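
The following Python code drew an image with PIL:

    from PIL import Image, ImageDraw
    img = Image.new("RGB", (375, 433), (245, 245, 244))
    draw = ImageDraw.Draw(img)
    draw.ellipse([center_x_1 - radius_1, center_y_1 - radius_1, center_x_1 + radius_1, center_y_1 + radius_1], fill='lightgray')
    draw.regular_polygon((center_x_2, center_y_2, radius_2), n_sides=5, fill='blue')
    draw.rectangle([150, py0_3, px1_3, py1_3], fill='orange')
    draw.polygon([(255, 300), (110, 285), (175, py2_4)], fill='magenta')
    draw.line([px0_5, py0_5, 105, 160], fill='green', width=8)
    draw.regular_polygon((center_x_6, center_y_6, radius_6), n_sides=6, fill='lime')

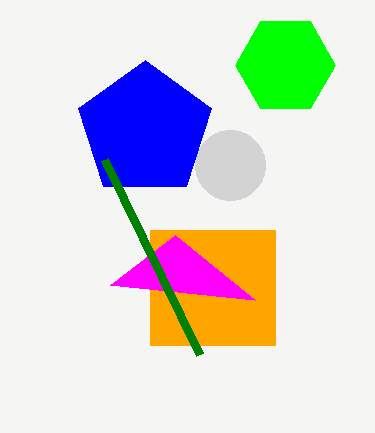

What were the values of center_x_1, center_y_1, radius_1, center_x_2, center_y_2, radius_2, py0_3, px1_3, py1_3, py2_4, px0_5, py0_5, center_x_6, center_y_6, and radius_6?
center_x_1 = 230, center_y_1 = 165, radius_1 = 35, center_x_2 = 145, center_y_2 = 130, radius_2 = 70, py0_3 = 230, px1_3 = 275, py1_3 = 345, py2_4 = 235, px0_5 = 200, py0_5 = 355, center_x_6 = 285, center_y_6 = 65, radius_6 = 50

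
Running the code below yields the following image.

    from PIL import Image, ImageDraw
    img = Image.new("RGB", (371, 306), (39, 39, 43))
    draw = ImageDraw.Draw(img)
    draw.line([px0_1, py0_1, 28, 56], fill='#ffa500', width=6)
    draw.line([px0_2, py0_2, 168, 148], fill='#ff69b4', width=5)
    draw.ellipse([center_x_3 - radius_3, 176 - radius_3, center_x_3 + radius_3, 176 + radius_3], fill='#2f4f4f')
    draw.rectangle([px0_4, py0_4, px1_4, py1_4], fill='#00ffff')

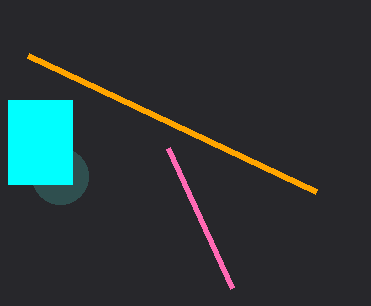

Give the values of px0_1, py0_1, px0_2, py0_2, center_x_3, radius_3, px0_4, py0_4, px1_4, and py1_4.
px0_1 = 316
py0_1 = 192
px0_2 = 232
py0_2 = 288
center_x_3 = 60
radius_3 = 28
px0_4 = 8
py0_4 = 100
px1_4 = 72
py1_4 = 184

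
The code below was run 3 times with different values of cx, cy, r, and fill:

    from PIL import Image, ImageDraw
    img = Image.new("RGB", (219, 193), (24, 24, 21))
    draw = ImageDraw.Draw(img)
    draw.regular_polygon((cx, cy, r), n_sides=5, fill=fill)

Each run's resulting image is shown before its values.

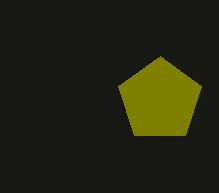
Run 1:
cx = 160
cy = 100
r = 44
fill = 'olive'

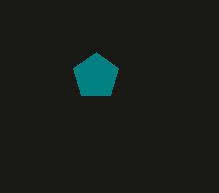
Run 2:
cx = 96; cy = 76; r = 24; fill = 'teal'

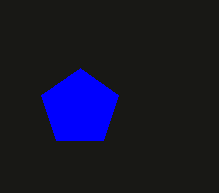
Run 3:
cx = 80; cy = 108; r = 40; fill = 'blue'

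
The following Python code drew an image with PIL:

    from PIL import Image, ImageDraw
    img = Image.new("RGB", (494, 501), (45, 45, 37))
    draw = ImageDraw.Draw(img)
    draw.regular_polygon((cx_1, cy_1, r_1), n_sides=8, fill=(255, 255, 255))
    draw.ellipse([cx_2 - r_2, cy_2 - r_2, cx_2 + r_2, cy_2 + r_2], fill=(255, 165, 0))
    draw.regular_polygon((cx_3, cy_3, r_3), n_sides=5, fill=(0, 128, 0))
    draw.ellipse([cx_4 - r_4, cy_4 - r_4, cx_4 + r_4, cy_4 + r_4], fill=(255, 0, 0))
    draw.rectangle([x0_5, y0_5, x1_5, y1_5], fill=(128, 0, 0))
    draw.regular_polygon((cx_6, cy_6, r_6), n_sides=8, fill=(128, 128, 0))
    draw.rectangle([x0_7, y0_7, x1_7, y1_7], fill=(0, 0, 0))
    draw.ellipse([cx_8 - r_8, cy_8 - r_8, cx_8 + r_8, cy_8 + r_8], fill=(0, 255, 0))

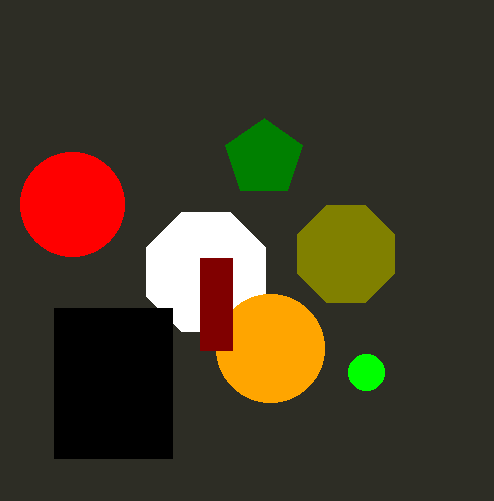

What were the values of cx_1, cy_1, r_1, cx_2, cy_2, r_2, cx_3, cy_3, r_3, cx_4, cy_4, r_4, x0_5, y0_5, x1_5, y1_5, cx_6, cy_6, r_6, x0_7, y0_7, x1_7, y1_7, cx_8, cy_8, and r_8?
cx_1 = 206
cy_1 = 272
r_1 = 64
cx_2 = 270
cy_2 = 348
r_2 = 54
cx_3 = 264
cy_3 = 158
r_3 = 40
cx_4 = 72
cy_4 = 204
r_4 = 52
x0_5 = 200
y0_5 = 258
x1_5 = 232
y1_5 = 350
cx_6 = 346
cy_6 = 254
r_6 = 52
x0_7 = 54
y0_7 = 308
x1_7 = 172
y1_7 = 458
cx_8 = 366
cy_8 = 372
r_8 = 18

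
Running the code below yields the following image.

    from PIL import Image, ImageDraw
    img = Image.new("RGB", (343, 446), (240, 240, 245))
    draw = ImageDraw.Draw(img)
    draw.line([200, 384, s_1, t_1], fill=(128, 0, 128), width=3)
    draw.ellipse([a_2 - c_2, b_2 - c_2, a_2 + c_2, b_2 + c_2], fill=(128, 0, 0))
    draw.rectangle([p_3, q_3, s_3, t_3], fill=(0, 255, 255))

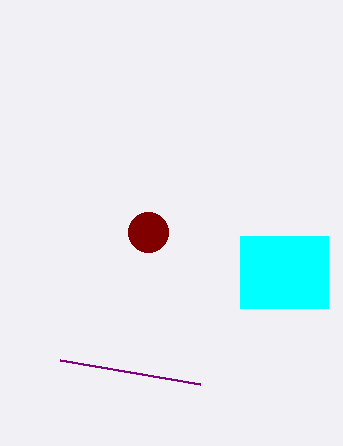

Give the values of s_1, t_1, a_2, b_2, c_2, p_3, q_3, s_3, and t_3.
s_1 = 60
t_1 = 360
a_2 = 148
b_2 = 232
c_2 = 20
p_3 = 240
q_3 = 236
s_3 = 328
t_3 = 308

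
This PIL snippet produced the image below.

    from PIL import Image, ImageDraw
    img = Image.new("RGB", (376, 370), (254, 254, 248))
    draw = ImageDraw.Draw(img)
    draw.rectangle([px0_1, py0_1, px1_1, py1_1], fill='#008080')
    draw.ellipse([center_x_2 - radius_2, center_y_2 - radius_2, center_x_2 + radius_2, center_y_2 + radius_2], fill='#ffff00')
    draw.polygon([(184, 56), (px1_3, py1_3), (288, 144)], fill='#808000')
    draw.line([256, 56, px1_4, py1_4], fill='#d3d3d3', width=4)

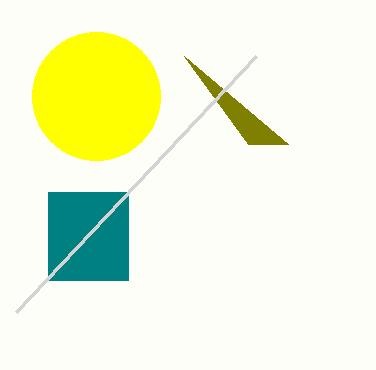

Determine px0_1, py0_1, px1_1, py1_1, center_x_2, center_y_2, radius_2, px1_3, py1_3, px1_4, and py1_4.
px0_1 = 48, py0_1 = 192, px1_1 = 128, py1_1 = 280, center_x_2 = 96, center_y_2 = 96, radius_2 = 64, px1_3 = 248, py1_3 = 144, px1_4 = 16, py1_4 = 312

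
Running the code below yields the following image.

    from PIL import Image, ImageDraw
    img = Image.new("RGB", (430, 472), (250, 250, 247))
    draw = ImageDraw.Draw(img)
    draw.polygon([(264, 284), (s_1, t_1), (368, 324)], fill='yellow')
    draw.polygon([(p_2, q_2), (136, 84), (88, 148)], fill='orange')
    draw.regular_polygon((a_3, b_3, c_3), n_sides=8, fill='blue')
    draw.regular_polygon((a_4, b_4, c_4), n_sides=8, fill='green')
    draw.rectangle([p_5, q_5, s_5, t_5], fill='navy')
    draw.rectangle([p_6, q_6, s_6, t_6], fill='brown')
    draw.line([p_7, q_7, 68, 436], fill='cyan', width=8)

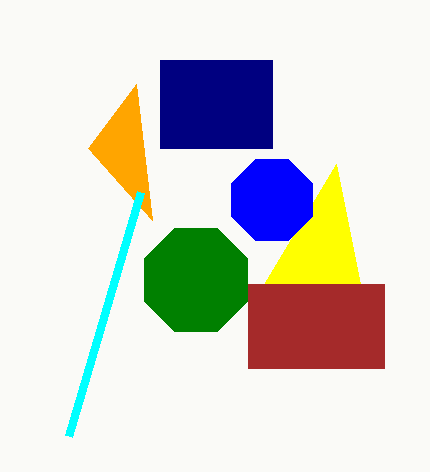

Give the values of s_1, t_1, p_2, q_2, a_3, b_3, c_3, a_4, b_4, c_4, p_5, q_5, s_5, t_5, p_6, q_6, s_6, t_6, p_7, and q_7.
s_1 = 336; t_1 = 164; p_2 = 152; q_2 = 220; a_3 = 272; b_3 = 200; c_3 = 44; a_4 = 196; b_4 = 280; c_4 = 56; p_5 = 160; q_5 = 60; s_5 = 272; t_5 = 148; p_6 = 248; q_6 = 284; s_6 = 384; t_6 = 368; p_7 = 140; q_7 = 192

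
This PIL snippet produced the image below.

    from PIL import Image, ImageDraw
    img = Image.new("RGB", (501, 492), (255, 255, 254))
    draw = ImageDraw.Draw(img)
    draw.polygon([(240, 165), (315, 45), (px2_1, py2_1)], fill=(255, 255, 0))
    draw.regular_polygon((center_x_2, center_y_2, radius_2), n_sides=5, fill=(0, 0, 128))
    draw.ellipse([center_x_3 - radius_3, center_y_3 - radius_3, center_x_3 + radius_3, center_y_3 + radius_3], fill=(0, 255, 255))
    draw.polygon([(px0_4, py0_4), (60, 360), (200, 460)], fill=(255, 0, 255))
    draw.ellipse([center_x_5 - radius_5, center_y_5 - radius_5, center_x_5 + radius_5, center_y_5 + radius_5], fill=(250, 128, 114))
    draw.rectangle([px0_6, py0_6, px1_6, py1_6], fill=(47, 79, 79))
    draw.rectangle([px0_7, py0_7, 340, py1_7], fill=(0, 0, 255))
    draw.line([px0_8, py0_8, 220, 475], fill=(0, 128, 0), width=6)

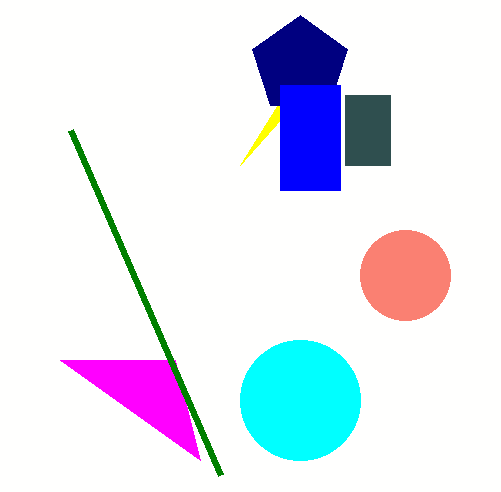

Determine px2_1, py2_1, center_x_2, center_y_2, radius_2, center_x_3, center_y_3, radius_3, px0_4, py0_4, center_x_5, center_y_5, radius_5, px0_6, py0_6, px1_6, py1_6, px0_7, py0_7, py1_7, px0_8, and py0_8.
px2_1 = 280, py2_1 = 120, center_x_2 = 300, center_y_2 = 65, radius_2 = 50, center_x_3 = 300, center_y_3 = 400, radius_3 = 60, px0_4 = 175, py0_4 = 360, center_x_5 = 405, center_y_5 = 275, radius_5 = 45, px0_6 = 345, py0_6 = 95, px1_6 = 390, py1_6 = 165, px0_7 = 280, py0_7 = 85, py1_7 = 190, px0_8 = 70, py0_8 = 130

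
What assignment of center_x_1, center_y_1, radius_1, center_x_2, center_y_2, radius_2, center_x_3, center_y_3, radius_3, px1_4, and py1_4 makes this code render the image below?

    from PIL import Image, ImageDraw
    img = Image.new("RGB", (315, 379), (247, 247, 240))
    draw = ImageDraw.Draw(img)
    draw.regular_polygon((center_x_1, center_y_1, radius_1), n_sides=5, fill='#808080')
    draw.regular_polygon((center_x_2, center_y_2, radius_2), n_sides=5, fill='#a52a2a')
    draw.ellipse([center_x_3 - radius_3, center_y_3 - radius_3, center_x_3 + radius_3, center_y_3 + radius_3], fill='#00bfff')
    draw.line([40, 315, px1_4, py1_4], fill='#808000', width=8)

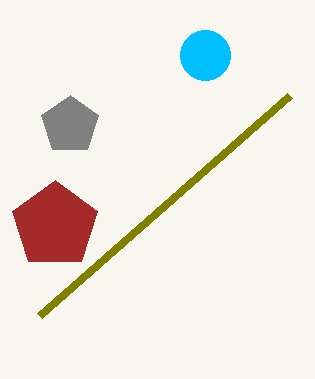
center_x_1 = 70; center_y_1 = 125; radius_1 = 30; center_x_2 = 55; center_y_2 = 225; radius_2 = 45; center_x_3 = 205; center_y_3 = 55; radius_3 = 25; px1_4 = 290; py1_4 = 95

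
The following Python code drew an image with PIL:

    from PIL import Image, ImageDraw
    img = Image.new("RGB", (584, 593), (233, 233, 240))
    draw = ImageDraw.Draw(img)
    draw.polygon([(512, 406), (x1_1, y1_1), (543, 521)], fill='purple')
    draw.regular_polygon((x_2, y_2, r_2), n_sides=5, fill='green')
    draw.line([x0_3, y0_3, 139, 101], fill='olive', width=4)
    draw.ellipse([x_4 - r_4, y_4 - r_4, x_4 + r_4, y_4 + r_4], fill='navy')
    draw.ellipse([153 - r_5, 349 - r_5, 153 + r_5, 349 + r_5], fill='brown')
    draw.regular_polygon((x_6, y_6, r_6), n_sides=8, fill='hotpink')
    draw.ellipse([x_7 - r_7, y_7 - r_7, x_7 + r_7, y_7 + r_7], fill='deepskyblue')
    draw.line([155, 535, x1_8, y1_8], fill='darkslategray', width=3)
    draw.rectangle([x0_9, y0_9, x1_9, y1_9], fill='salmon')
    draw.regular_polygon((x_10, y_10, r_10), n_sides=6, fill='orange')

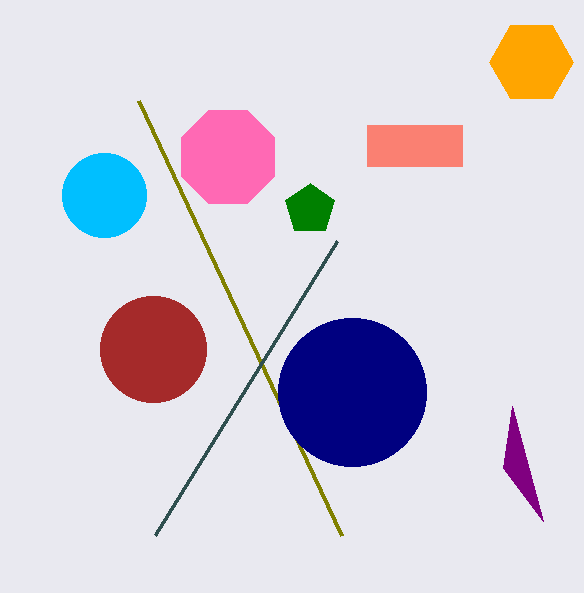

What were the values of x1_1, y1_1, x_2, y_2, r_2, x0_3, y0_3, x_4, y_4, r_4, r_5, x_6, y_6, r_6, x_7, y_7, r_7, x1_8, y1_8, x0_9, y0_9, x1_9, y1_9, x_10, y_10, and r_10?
x1_1 = 503
y1_1 = 468
x_2 = 310
y_2 = 209
r_2 = 26
x0_3 = 342
y0_3 = 536
x_4 = 352
y_4 = 392
r_4 = 74
r_5 = 53
x_6 = 228
y_6 = 157
r_6 = 50
x_7 = 104
y_7 = 195
r_7 = 42
x1_8 = 337
y1_8 = 241
x0_9 = 367
y0_9 = 125
x1_9 = 462
y1_9 = 166
x_10 = 531
y_10 = 62
r_10 = 42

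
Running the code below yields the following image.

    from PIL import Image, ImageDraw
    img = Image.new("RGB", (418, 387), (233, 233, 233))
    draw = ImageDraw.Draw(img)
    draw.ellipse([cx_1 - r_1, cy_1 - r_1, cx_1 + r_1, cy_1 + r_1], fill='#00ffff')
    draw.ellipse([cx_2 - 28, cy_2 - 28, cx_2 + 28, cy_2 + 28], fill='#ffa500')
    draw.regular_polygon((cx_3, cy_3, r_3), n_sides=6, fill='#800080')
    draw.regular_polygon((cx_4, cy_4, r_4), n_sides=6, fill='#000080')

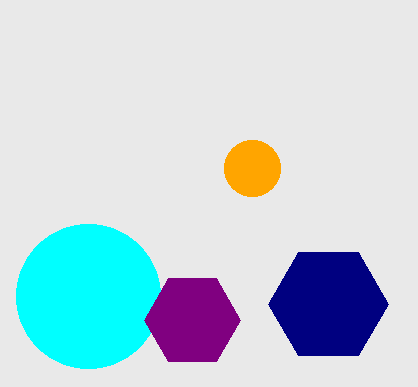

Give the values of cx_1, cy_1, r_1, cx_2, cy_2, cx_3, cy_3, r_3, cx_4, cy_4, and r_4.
cx_1 = 88, cy_1 = 296, r_1 = 72, cx_2 = 252, cy_2 = 168, cx_3 = 192, cy_3 = 320, r_3 = 48, cx_4 = 328, cy_4 = 304, r_4 = 60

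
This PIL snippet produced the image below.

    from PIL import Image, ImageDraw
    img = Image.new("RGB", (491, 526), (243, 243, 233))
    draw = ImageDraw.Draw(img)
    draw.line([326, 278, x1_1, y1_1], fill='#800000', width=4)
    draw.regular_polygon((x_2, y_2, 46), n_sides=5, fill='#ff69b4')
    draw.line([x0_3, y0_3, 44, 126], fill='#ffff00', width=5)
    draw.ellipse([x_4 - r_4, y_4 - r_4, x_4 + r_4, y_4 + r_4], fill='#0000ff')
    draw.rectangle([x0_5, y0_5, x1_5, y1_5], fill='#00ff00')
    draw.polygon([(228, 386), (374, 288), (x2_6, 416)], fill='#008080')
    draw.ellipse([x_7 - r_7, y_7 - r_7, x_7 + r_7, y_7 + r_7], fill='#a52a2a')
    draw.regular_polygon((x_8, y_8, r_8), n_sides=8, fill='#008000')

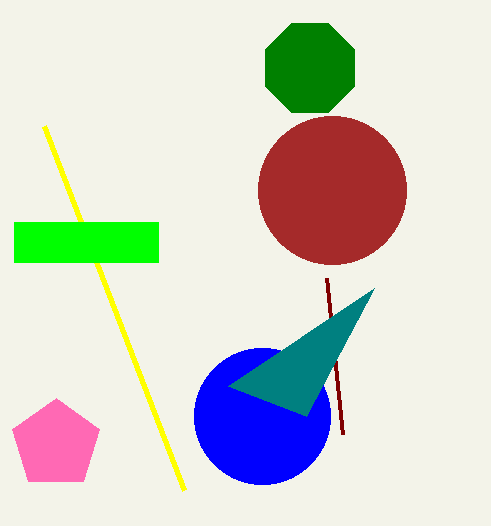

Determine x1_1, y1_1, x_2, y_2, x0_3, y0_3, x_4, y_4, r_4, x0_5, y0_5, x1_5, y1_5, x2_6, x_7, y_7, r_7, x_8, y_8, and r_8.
x1_1 = 342; y1_1 = 434; x_2 = 56; y_2 = 444; x0_3 = 184; y0_3 = 490; x_4 = 262; y_4 = 416; r_4 = 68; x0_5 = 14; y0_5 = 222; x1_5 = 158; y1_5 = 262; x2_6 = 306; x_7 = 332; y_7 = 190; r_7 = 74; x_8 = 310; y_8 = 68; r_8 = 48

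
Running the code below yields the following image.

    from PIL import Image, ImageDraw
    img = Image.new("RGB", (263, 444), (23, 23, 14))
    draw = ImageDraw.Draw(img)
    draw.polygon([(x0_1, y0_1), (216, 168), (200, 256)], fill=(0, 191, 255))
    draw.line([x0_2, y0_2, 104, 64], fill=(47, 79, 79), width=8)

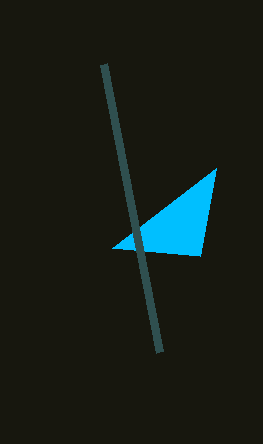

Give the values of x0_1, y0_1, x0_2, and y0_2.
x0_1 = 112; y0_1 = 248; x0_2 = 160; y0_2 = 352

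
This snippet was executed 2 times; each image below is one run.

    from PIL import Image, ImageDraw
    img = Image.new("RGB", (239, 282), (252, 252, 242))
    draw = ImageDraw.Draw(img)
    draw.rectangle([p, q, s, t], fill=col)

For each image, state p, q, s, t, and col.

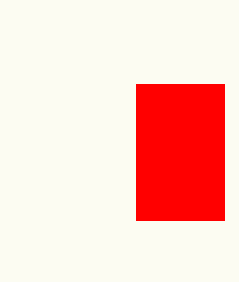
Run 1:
p = 136; q = 84; s = 224; t = 220; col = 'red'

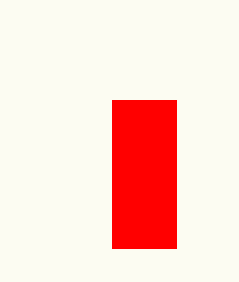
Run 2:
p = 112
q = 100
s = 176
t = 248
col = 'red'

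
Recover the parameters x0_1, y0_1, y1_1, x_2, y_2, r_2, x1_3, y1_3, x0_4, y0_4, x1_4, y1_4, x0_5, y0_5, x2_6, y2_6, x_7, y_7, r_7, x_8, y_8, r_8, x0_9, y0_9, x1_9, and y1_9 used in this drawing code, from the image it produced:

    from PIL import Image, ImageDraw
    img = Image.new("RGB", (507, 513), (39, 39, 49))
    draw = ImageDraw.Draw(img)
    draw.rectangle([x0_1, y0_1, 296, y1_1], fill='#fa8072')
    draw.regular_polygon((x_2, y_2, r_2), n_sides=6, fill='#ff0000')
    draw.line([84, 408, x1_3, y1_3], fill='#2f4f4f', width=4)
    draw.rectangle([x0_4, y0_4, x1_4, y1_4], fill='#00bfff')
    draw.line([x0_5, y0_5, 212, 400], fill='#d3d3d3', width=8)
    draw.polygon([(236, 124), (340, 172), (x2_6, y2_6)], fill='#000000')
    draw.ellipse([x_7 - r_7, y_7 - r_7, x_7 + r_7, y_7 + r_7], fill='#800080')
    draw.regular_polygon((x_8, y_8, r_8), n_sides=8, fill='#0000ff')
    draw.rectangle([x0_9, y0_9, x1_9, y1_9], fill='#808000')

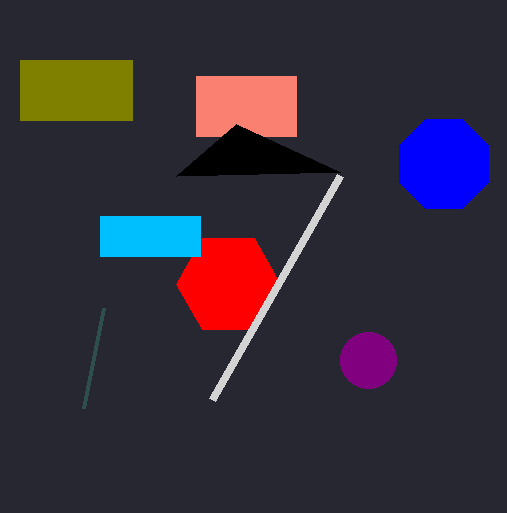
x0_1 = 196, y0_1 = 76, y1_1 = 136, x_2 = 228, y_2 = 284, r_2 = 52, x1_3 = 104, y1_3 = 308, x0_4 = 100, y0_4 = 216, x1_4 = 200, y1_4 = 256, x0_5 = 340, y0_5 = 176, x2_6 = 176, y2_6 = 176, x_7 = 368, y_7 = 360, r_7 = 28, x_8 = 444, y_8 = 164, r_8 = 48, x0_9 = 20, y0_9 = 60, x1_9 = 132, y1_9 = 120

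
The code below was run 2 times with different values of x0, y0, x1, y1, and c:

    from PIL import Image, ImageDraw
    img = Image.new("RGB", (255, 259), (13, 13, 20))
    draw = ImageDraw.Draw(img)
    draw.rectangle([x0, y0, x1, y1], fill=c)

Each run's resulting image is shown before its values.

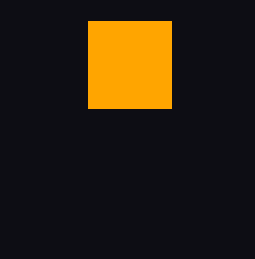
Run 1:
x0 = 88; y0 = 21; x1 = 171; y1 = 108; c = 'orange'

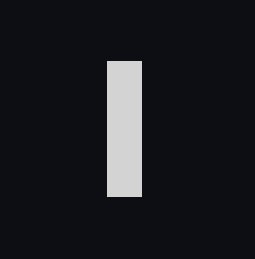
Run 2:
x0 = 107
y0 = 61
x1 = 141
y1 = 196
c = 'lightgray'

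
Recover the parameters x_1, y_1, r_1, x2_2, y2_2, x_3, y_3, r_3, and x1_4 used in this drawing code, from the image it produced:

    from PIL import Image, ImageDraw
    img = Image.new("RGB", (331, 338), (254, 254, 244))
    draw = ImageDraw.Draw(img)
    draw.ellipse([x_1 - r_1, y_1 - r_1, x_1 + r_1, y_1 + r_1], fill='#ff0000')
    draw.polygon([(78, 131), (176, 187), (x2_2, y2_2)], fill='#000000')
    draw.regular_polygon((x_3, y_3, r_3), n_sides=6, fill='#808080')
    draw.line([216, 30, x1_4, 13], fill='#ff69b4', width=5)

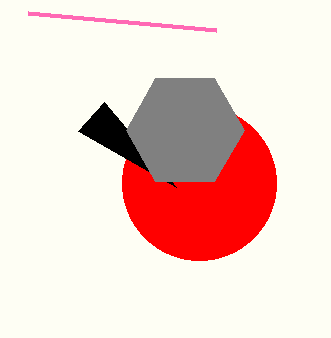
x_1 = 199
y_1 = 183
r_1 = 77
x2_2 = 104
y2_2 = 102
x_3 = 185
y_3 = 130
r_3 = 59
x1_4 = 28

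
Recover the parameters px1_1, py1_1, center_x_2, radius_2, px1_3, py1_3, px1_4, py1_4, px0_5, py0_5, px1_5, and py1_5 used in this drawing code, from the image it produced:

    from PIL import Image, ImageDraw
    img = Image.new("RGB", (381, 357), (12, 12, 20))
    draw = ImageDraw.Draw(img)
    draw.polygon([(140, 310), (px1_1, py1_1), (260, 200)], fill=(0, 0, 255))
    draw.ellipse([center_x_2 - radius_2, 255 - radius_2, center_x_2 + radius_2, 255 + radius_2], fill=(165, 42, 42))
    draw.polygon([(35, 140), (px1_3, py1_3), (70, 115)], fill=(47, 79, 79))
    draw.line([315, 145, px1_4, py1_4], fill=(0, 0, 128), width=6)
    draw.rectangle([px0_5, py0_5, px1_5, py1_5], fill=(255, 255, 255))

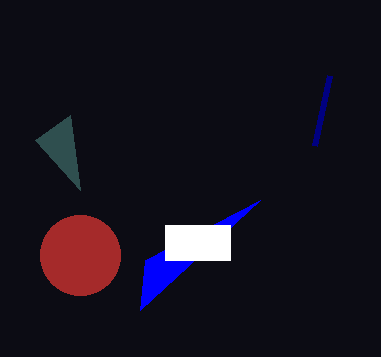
px1_1 = 145
py1_1 = 260
center_x_2 = 80
radius_2 = 40
px1_3 = 80
py1_3 = 190
px1_4 = 330
py1_4 = 75
px0_5 = 165
py0_5 = 225
px1_5 = 230
py1_5 = 260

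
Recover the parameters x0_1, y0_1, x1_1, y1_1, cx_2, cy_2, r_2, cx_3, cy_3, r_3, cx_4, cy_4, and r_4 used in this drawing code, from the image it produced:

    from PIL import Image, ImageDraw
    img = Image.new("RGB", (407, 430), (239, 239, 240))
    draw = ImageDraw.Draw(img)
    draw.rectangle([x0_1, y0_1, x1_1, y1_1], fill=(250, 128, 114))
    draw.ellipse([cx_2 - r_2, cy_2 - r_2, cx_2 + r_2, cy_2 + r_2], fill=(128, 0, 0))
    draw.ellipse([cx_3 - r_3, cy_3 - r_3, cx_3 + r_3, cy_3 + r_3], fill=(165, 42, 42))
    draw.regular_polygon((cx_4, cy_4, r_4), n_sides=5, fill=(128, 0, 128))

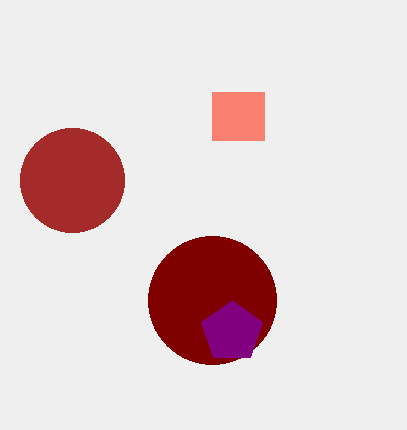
x0_1 = 212; y0_1 = 92; x1_1 = 264; y1_1 = 140; cx_2 = 212; cy_2 = 300; r_2 = 64; cx_3 = 72; cy_3 = 180; r_3 = 52; cx_4 = 232; cy_4 = 332; r_4 = 32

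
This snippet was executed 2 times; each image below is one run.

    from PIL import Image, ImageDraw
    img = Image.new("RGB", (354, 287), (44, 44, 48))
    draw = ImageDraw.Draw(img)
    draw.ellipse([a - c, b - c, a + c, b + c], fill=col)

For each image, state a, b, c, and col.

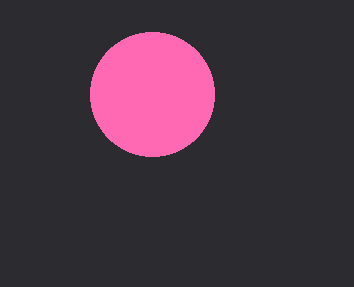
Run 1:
a = 152; b = 94; c = 62; col = 'hotpink'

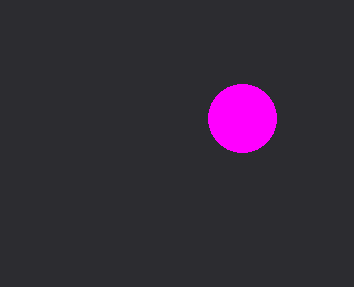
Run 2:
a = 242; b = 118; c = 34; col = 'magenta'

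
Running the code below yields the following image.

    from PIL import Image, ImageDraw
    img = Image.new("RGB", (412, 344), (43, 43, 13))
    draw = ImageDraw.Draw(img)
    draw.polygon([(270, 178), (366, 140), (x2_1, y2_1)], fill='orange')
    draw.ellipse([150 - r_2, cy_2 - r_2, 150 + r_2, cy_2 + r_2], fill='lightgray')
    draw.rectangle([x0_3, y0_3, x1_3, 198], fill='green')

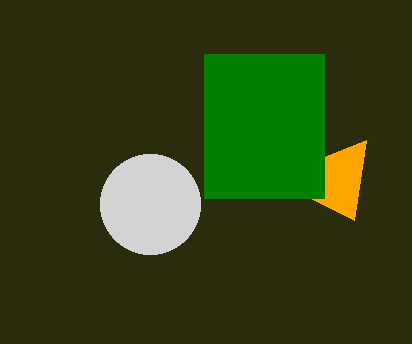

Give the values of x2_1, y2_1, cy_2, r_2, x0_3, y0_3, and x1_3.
x2_1 = 354
y2_1 = 220
cy_2 = 204
r_2 = 50
x0_3 = 204
y0_3 = 54
x1_3 = 324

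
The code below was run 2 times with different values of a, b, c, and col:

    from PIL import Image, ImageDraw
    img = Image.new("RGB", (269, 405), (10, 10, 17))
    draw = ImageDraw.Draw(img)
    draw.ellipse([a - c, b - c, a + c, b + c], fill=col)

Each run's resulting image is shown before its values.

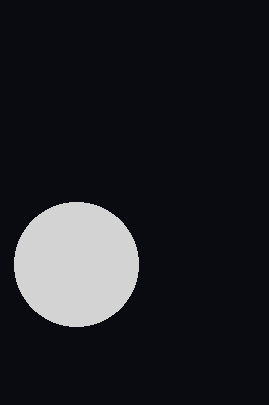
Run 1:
a = 76; b = 264; c = 62; col = 'lightgray'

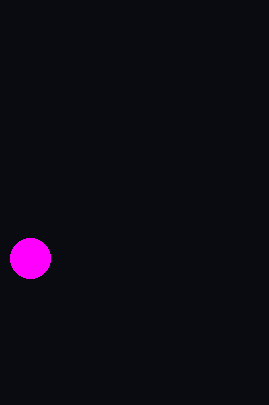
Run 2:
a = 30; b = 258; c = 20; col = 'magenta'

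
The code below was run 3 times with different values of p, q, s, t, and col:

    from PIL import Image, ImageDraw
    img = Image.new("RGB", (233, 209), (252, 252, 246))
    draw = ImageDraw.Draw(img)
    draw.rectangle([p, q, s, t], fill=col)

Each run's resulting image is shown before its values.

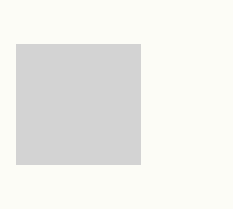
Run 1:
p = 16
q = 44
s = 140
t = 164
col = 'lightgray'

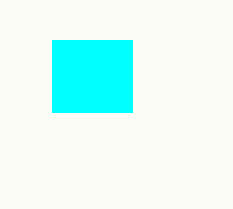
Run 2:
p = 52, q = 40, s = 132, t = 112, col = 'cyan'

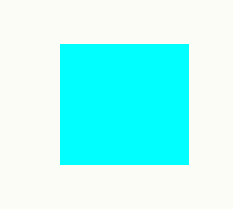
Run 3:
p = 60, q = 44, s = 188, t = 164, col = 'cyan'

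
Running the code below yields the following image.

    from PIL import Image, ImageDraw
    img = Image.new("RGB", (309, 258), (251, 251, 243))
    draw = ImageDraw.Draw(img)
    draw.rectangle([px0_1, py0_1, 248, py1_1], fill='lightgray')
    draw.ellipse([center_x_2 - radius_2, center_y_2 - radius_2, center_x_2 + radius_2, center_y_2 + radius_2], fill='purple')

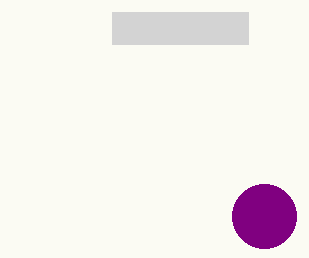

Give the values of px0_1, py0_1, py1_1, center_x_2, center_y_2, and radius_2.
px0_1 = 112, py0_1 = 12, py1_1 = 44, center_x_2 = 264, center_y_2 = 216, radius_2 = 32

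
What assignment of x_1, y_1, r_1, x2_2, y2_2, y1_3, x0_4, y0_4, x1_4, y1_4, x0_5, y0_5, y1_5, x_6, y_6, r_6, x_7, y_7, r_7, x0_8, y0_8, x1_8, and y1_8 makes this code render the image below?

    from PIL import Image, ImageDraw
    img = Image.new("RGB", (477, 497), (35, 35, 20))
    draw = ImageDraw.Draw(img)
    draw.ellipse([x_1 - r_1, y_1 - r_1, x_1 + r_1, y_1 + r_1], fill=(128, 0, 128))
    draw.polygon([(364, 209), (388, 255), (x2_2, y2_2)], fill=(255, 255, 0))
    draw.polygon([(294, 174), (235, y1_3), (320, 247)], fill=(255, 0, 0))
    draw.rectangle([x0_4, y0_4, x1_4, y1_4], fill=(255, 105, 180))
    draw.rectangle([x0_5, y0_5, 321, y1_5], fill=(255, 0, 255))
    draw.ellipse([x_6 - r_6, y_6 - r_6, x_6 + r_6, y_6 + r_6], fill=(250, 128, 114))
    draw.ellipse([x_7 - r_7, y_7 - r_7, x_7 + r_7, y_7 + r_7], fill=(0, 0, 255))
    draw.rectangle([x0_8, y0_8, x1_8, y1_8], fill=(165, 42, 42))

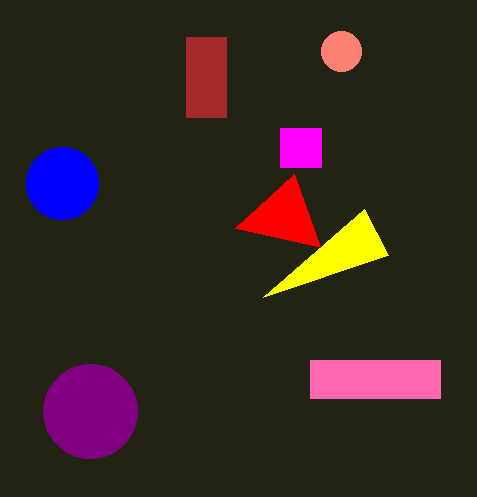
x_1 = 90
y_1 = 411
r_1 = 47
x2_2 = 263
y2_2 = 297
y1_3 = 228
x0_4 = 310
y0_4 = 360
x1_4 = 440
y1_4 = 398
x0_5 = 280
y0_5 = 128
y1_5 = 167
x_6 = 341
y_6 = 51
r_6 = 20
x_7 = 62
y_7 = 183
r_7 = 36
x0_8 = 186
y0_8 = 37
x1_8 = 226
y1_8 = 117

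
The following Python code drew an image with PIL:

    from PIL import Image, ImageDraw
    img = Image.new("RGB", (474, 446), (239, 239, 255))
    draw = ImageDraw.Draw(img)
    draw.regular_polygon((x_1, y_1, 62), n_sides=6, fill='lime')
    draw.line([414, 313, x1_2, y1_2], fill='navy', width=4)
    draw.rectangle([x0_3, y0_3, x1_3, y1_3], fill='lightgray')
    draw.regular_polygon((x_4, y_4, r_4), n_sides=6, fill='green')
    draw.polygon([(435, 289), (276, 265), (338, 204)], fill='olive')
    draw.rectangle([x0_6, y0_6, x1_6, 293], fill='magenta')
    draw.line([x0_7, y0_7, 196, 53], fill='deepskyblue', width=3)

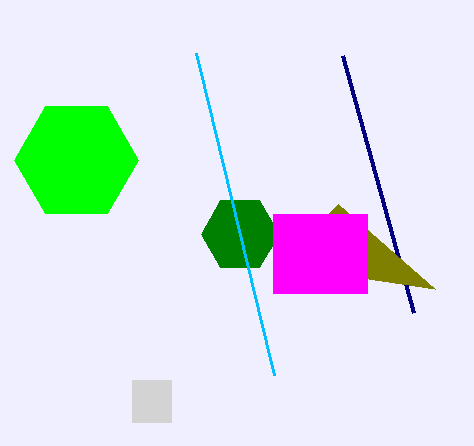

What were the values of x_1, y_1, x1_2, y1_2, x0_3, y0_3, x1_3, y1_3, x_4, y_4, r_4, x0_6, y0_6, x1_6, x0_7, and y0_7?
x_1 = 76
y_1 = 160
x1_2 = 343
y1_2 = 56
x0_3 = 132
y0_3 = 380
x1_3 = 171
y1_3 = 422
x_4 = 240
y_4 = 234
r_4 = 39
x0_6 = 273
y0_6 = 214
x1_6 = 367
x0_7 = 274
y0_7 = 375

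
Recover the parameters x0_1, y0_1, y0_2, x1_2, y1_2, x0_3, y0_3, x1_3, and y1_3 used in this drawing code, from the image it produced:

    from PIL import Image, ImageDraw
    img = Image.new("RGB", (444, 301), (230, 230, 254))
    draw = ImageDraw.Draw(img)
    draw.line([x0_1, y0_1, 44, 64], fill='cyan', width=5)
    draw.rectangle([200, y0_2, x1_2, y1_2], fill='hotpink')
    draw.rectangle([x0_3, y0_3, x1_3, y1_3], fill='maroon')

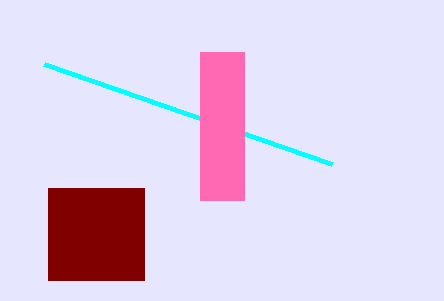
x0_1 = 332; y0_1 = 164; y0_2 = 52; x1_2 = 244; y1_2 = 200; x0_3 = 48; y0_3 = 188; x1_3 = 144; y1_3 = 280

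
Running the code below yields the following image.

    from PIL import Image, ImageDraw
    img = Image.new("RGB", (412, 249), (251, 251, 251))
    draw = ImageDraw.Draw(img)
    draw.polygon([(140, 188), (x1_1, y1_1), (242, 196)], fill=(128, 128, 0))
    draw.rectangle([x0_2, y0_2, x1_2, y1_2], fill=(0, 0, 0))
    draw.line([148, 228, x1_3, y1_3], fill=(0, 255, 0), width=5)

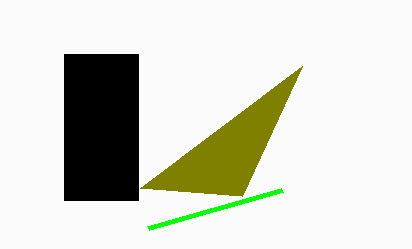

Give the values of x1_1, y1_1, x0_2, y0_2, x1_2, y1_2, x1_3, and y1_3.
x1_1 = 302, y1_1 = 66, x0_2 = 64, y0_2 = 54, x1_2 = 138, y1_2 = 200, x1_3 = 282, y1_3 = 190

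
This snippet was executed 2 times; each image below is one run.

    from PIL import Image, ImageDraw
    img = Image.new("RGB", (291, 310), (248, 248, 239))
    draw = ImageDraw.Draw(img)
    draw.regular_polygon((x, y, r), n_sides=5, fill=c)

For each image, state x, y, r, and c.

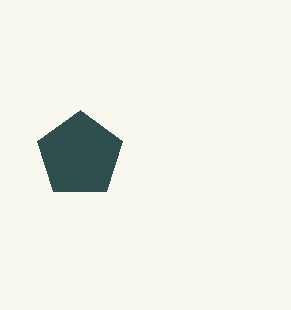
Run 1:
x = 80; y = 155; r = 45; c = 'darkslategray'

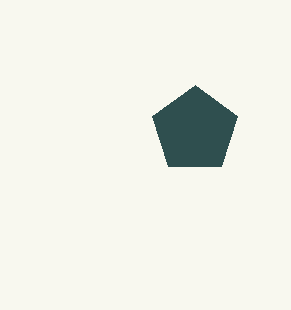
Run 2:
x = 195, y = 130, r = 45, c = 'darkslategray'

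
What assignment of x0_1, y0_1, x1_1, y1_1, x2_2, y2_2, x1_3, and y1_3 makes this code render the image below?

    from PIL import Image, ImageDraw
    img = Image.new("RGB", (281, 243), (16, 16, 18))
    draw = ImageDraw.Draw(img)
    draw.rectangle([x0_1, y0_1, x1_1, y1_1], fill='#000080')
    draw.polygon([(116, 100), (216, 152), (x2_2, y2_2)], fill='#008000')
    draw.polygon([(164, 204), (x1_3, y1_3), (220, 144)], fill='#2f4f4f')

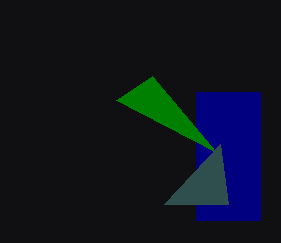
x0_1 = 196
y0_1 = 92
x1_1 = 260
y1_1 = 220
x2_2 = 152
y2_2 = 76
x1_3 = 228
y1_3 = 204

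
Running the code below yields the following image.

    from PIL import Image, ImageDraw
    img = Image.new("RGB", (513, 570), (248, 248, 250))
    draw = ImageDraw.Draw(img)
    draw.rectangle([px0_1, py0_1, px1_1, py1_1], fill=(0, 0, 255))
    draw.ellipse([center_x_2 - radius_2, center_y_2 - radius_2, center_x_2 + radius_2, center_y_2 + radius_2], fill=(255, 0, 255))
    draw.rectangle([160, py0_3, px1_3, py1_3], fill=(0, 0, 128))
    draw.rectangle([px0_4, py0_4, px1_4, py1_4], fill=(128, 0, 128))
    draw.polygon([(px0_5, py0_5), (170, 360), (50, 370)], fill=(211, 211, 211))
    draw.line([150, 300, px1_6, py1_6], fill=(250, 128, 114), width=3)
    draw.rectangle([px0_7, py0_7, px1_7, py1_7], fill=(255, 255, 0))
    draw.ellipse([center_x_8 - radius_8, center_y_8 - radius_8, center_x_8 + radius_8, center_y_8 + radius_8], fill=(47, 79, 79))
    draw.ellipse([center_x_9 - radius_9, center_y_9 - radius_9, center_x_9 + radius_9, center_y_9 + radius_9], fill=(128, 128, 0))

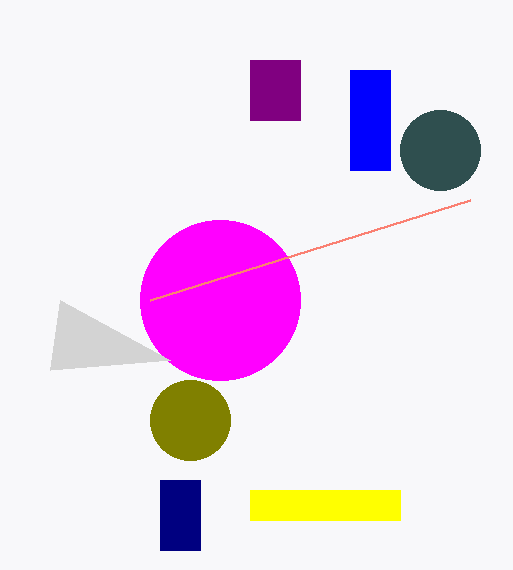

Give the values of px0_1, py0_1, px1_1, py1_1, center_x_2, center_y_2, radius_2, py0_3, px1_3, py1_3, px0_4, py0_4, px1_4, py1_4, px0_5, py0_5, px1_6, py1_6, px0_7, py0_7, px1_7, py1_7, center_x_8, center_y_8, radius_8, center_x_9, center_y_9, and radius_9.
px0_1 = 350; py0_1 = 70; px1_1 = 390; py1_1 = 170; center_x_2 = 220; center_y_2 = 300; radius_2 = 80; py0_3 = 480; px1_3 = 200; py1_3 = 550; px0_4 = 250; py0_4 = 60; px1_4 = 300; py1_4 = 120; px0_5 = 60; py0_5 = 300; px1_6 = 470; py1_6 = 200; px0_7 = 250; py0_7 = 490; px1_7 = 400; py1_7 = 520; center_x_8 = 440; center_y_8 = 150; radius_8 = 40; center_x_9 = 190; center_y_9 = 420; radius_9 = 40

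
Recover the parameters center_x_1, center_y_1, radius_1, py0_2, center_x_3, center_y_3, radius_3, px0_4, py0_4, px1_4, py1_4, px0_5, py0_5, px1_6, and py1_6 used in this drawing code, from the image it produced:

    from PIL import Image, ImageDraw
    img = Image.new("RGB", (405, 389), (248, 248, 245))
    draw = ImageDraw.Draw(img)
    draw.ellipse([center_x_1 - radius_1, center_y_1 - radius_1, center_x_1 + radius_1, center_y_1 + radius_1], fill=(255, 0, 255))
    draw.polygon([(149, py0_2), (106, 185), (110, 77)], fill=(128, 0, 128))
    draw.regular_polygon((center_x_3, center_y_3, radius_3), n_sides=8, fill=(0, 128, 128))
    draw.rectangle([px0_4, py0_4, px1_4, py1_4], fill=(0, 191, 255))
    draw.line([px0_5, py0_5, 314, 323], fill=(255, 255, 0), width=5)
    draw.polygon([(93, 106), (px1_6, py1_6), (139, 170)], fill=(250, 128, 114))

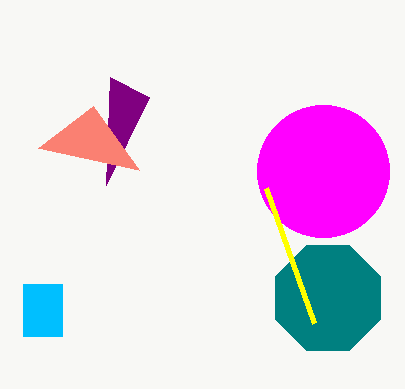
center_x_1 = 323
center_y_1 = 171
radius_1 = 66
py0_2 = 97
center_x_3 = 328
center_y_3 = 298
radius_3 = 57
px0_4 = 23
py0_4 = 284
px1_4 = 62
py1_4 = 336
px0_5 = 266
py0_5 = 188
px1_6 = 38
py1_6 = 148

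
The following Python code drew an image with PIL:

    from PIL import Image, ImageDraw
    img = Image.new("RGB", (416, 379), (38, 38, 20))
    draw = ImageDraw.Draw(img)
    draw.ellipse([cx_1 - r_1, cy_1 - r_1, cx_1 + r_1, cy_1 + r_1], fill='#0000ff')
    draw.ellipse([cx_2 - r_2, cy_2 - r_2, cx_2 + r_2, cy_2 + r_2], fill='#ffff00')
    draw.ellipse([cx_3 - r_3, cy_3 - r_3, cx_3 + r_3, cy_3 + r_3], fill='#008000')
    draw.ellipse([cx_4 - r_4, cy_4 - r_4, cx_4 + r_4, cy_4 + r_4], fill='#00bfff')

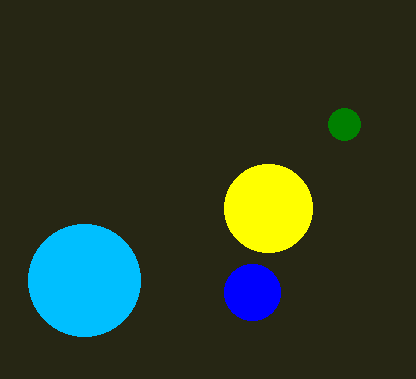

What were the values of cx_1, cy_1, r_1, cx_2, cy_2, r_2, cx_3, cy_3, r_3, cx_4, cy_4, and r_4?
cx_1 = 252
cy_1 = 292
r_1 = 28
cx_2 = 268
cy_2 = 208
r_2 = 44
cx_3 = 344
cy_3 = 124
r_3 = 16
cx_4 = 84
cy_4 = 280
r_4 = 56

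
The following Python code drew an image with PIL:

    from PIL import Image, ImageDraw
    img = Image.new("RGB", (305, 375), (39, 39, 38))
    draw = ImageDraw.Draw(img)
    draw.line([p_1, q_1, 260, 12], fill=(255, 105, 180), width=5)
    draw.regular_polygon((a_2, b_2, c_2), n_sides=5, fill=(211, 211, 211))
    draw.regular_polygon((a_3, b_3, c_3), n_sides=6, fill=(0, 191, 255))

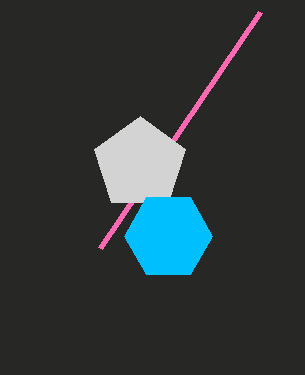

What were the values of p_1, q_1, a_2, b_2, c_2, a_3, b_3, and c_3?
p_1 = 100; q_1 = 248; a_2 = 140; b_2 = 164; c_2 = 48; a_3 = 168; b_3 = 236; c_3 = 44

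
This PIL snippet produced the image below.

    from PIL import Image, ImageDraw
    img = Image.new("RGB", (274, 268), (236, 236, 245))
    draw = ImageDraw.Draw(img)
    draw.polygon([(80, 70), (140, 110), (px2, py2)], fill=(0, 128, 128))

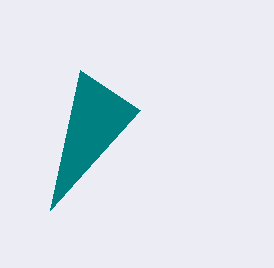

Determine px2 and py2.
px2 = 50, py2 = 210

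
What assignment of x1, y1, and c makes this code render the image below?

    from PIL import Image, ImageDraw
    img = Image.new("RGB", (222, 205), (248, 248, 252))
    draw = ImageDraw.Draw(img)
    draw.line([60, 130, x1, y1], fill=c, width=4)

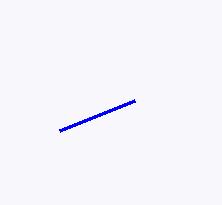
x1 = 135; y1 = 100; c = 'blue'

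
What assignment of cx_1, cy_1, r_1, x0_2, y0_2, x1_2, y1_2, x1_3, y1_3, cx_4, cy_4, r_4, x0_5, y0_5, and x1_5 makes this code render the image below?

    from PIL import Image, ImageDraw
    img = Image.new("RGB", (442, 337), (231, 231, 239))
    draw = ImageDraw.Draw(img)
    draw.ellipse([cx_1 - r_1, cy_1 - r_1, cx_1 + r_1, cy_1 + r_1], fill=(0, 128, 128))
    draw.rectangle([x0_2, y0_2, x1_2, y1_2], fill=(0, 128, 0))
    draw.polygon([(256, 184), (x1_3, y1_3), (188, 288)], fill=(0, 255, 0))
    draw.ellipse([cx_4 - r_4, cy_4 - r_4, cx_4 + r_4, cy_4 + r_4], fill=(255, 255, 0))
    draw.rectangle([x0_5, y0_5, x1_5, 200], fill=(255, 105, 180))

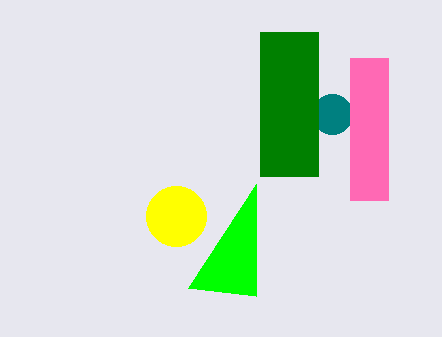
cx_1 = 332
cy_1 = 114
r_1 = 20
x0_2 = 260
y0_2 = 32
x1_2 = 318
y1_2 = 176
x1_3 = 256
y1_3 = 296
cx_4 = 176
cy_4 = 216
r_4 = 30
x0_5 = 350
y0_5 = 58
x1_5 = 388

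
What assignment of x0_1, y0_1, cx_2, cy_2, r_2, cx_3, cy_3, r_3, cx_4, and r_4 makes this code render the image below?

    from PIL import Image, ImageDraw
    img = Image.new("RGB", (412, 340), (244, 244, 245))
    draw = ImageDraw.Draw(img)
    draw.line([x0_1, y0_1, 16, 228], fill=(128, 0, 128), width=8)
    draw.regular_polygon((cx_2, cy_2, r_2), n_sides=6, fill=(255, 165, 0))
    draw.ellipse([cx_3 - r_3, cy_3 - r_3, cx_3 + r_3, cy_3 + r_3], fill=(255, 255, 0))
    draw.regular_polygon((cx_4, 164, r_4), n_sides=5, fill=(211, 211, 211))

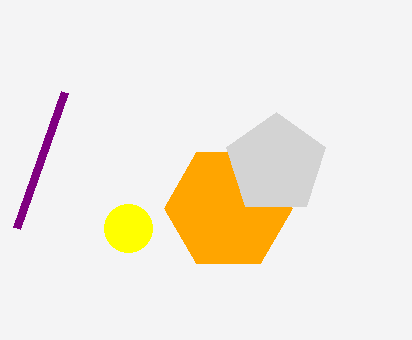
x0_1 = 64, y0_1 = 92, cx_2 = 228, cy_2 = 208, r_2 = 64, cx_3 = 128, cy_3 = 228, r_3 = 24, cx_4 = 276, r_4 = 52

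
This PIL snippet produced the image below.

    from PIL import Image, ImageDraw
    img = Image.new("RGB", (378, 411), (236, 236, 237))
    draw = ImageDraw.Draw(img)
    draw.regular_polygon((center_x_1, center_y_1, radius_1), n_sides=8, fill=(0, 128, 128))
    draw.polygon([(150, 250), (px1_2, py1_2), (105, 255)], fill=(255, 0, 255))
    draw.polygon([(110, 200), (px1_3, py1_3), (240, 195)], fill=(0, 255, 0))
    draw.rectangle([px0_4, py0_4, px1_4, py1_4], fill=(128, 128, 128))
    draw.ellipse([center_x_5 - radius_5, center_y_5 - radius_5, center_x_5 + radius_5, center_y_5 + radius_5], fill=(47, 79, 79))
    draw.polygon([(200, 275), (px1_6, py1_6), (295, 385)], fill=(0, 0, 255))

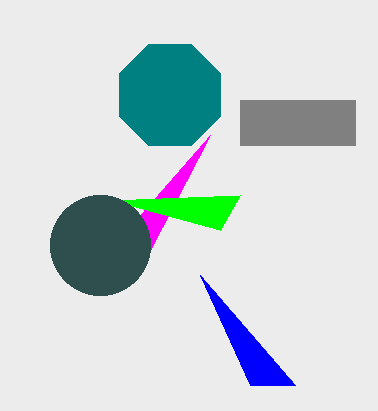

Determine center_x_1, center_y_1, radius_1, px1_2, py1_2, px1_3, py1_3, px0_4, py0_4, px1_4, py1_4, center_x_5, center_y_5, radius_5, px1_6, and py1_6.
center_x_1 = 170; center_y_1 = 95; radius_1 = 55; px1_2 = 210; py1_2 = 135; px1_3 = 220; py1_3 = 230; px0_4 = 240; py0_4 = 100; px1_4 = 355; py1_4 = 145; center_x_5 = 100; center_y_5 = 245; radius_5 = 50; px1_6 = 250; py1_6 = 385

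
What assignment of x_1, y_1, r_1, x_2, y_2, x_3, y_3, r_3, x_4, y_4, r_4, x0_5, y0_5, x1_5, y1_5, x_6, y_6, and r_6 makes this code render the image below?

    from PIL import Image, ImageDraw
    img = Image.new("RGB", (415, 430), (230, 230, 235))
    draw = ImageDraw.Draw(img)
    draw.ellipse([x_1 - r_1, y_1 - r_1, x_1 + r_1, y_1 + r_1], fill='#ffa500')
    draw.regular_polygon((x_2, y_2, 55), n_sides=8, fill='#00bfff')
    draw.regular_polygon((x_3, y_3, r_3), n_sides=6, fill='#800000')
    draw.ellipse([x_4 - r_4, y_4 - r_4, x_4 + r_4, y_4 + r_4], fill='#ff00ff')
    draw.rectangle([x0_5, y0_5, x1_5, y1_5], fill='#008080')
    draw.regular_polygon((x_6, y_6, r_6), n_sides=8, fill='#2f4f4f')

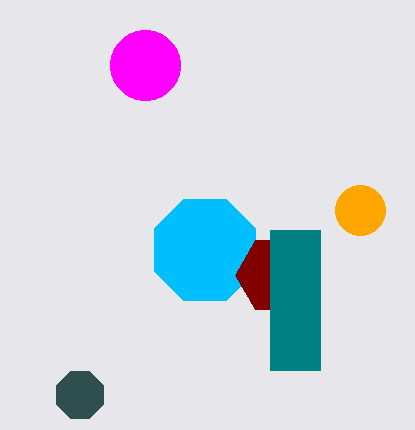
x_1 = 360, y_1 = 210, r_1 = 25, x_2 = 205, y_2 = 250, x_3 = 275, y_3 = 275, r_3 = 40, x_4 = 145, y_4 = 65, r_4 = 35, x0_5 = 270, y0_5 = 230, x1_5 = 320, y1_5 = 370, x_6 = 80, y_6 = 395, r_6 = 25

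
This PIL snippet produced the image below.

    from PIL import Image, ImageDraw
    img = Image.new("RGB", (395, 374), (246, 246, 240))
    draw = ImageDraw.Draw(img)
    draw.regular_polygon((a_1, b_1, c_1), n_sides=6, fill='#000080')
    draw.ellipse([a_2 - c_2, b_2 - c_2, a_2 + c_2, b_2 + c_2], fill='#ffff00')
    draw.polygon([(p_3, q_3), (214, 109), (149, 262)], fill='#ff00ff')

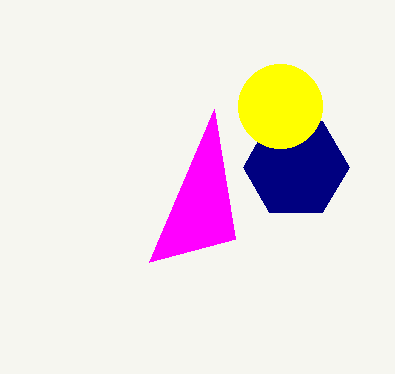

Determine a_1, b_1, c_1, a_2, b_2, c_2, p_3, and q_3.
a_1 = 296, b_1 = 167, c_1 = 53, a_2 = 280, b_2 = 106, c_2 = 42, p_3 = 235, q_3 = 239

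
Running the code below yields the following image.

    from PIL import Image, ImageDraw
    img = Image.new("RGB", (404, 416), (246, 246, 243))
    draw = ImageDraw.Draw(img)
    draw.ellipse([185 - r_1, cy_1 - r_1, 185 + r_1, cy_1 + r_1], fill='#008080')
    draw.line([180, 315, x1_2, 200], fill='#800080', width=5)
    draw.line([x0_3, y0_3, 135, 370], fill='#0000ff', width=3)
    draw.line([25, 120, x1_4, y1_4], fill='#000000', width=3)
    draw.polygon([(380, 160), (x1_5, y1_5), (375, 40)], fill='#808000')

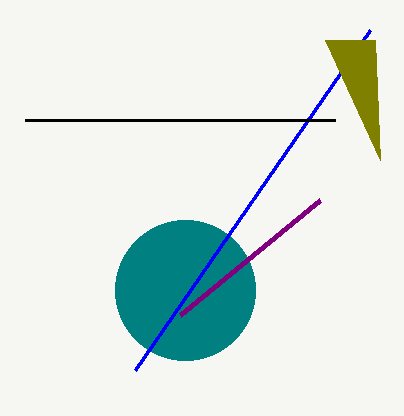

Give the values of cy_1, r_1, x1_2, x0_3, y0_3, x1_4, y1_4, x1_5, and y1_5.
cy_1 = 290; r_1 = 70; x1_2 = 320; x0_3 = 370; y0_3 = 30; x1_4 = 335; y1_4 = 120; x1_5 = 325; y1_5 = 40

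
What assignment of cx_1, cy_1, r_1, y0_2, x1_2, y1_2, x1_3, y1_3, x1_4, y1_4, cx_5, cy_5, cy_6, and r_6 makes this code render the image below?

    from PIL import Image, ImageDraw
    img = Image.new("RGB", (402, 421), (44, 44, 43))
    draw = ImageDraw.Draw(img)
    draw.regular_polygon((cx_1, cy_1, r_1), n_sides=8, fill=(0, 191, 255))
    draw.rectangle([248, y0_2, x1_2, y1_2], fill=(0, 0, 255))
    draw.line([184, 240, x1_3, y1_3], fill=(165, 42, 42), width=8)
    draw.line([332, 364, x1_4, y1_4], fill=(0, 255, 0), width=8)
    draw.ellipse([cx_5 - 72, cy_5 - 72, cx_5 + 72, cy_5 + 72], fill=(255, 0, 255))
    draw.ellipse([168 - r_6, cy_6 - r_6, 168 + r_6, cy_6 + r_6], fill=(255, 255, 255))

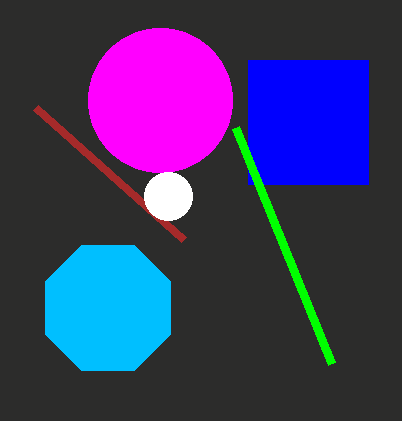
cx_1 = 108, cy_1 = 308, r_1 = 68, y0_2 = 60, x1_2 = 368, y1_2 = 184, x1_3 = 36, y1_3 = 108, x1_4 = 236, y1_4 = 128, cx_5 = 160, cy_5 = 100, cy_6 = 196, r_6 = 24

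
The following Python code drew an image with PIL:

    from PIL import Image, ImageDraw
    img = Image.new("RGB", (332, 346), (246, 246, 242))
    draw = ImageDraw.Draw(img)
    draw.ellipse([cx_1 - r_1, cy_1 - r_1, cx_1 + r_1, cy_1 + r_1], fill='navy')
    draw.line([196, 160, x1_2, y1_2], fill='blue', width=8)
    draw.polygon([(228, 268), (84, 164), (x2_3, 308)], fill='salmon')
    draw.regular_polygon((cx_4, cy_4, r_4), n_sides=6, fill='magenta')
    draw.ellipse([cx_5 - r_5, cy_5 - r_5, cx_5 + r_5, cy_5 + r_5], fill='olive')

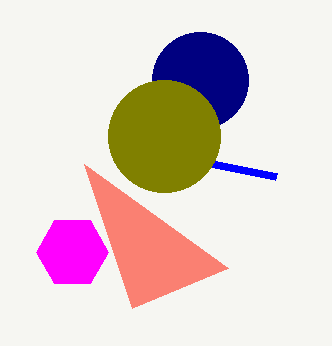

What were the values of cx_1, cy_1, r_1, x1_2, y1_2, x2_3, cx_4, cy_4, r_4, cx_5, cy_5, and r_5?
cx_1 = 200, cy_1 = 80, r_1 = 48, x1_2 = 276, y1_2 = 176, x2_3 = 132, cx_4 = 72, cy_4 = 252, r_4 = 36, cx_5 = 164, cy_5 = 136, r_5 = 56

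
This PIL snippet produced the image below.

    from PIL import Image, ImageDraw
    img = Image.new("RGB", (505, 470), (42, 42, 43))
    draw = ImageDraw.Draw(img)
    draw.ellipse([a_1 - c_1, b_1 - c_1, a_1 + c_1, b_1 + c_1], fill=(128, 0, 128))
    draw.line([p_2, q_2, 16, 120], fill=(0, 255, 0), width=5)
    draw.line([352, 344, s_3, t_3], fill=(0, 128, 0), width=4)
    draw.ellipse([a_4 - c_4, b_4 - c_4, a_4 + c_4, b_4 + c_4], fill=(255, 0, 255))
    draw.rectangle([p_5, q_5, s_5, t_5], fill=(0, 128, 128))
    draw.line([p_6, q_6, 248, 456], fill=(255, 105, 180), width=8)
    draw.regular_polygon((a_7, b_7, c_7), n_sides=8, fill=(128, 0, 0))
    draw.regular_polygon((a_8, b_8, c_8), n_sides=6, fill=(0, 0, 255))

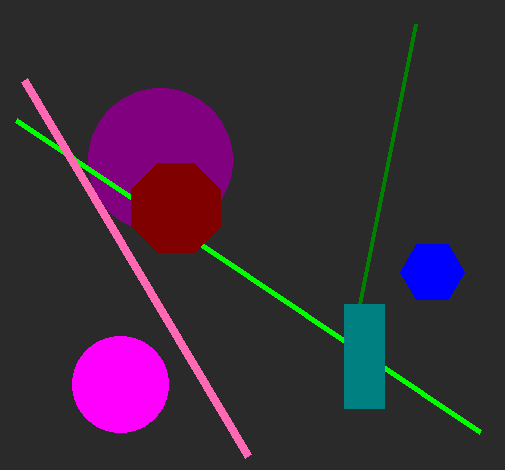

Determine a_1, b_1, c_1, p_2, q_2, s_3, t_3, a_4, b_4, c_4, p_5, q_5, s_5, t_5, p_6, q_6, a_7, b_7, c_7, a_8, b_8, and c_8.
a_1 = 160; b_1 = 160; c_1 = 72; p_2 = 480; q_2 = 432; s_3 = 416; t_3 = 24; a_4 = 120; b_4 = 384; c_4 = 48; p_5 = 344; q_5 = 304; s_5 = 384; t_5 = 408; p_6 = 24; q_6 = 80; a_7 = 176; b_7 = 208; c_7 = 48; a_8 = 432; b_8 = 272; c_8 = 32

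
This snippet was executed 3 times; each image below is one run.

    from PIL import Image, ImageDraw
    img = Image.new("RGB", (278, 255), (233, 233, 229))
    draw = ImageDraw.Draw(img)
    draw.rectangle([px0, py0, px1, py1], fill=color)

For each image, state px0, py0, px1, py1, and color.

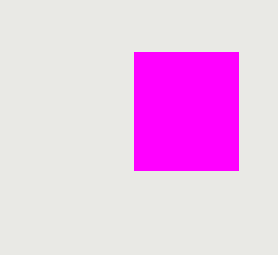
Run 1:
px0 = 134
py0 = 52
px1 = 238
py1 = 170
color = 'magenta'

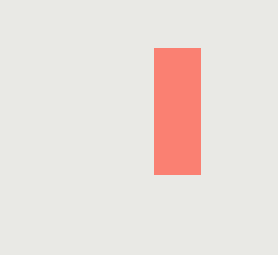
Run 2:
px0 = 154, py0 = 48, px1 = 200, py1 = 174, color = 'salmon'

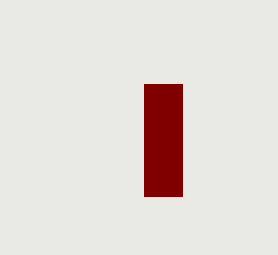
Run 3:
px0 = 144
py0 = 84
px1 = 182
py1 = 196
color = 'maroon'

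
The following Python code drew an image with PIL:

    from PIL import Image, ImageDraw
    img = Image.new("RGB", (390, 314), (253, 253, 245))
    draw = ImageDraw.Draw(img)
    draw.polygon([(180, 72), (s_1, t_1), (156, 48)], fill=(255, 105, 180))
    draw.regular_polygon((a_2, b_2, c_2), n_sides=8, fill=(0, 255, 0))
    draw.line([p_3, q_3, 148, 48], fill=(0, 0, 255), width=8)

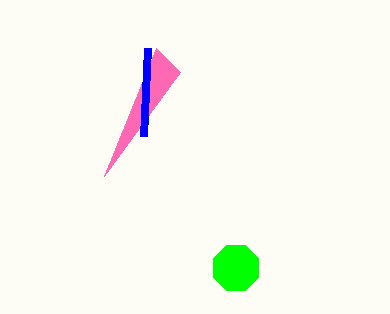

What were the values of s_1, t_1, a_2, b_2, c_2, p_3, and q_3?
s_1 = 104; t_1 = 176; a_2 = 236; b_2 = 268; c_2 = 24; p_3 = 144; q_3 = 136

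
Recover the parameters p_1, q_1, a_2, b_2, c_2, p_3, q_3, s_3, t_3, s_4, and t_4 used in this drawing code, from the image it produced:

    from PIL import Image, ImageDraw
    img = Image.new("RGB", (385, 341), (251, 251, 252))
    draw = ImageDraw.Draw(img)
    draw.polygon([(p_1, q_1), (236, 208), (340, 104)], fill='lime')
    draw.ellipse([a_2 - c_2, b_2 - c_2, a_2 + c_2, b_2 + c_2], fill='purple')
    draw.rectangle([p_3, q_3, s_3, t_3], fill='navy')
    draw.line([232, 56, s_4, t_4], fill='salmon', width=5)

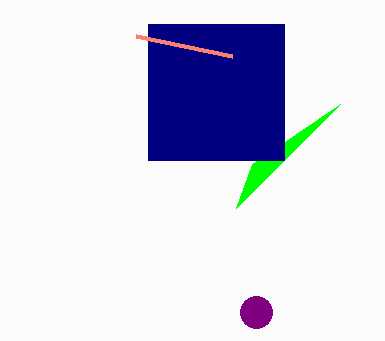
p_1 = 252, q_1 = 164, a_2 = 256, b_2 = 312, c_2 = 16, p_3 = 148, q_3 = 24, s_3 = 284, t_3 = 160, s_4 = 136, t_4 = 36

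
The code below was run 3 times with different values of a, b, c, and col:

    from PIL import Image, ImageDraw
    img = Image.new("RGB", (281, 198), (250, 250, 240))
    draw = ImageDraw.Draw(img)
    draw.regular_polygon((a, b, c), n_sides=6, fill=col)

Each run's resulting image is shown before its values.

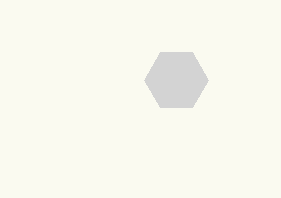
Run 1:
a = 176
b = 80
c = 32
col = 'lightgray'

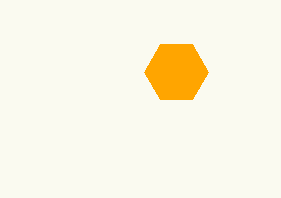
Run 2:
a = 176, b = 72, c = 32, col = 'orange'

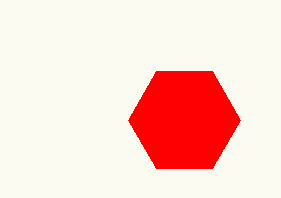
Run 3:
a = 184, b = 120, c = 56, col = 'red'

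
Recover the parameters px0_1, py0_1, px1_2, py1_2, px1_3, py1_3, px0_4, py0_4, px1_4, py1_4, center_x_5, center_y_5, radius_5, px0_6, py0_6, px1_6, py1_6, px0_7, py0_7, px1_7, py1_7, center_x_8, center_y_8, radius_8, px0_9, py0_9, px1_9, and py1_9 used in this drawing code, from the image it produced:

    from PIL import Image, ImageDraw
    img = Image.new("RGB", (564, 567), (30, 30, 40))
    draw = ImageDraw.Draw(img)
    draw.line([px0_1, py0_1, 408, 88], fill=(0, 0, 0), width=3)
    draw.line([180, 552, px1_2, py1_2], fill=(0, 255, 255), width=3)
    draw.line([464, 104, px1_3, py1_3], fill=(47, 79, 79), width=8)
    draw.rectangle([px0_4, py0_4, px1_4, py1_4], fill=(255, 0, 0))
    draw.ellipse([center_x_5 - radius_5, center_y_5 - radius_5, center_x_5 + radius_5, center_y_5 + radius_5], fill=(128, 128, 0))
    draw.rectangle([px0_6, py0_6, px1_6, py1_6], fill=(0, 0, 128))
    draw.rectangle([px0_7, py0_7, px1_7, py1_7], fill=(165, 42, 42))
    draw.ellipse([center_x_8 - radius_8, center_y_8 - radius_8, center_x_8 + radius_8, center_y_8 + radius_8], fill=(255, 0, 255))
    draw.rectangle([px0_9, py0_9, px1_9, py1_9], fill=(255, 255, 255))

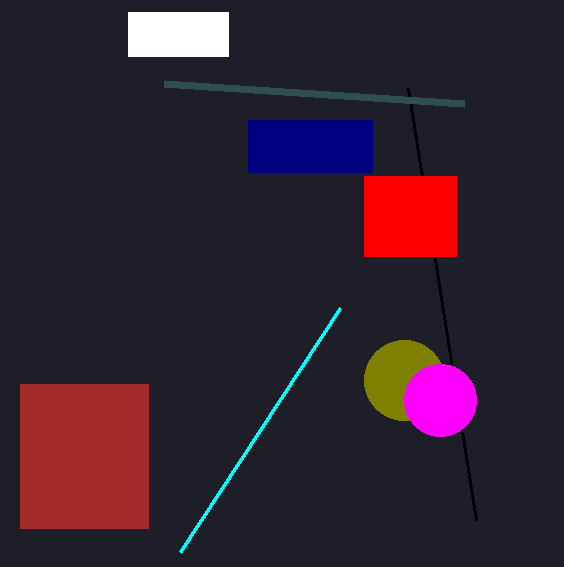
px0_1 = 476; py0_1 = 520; px1_2 = 340; py1_2 = 308; px1_3 = 164; py1_3 = 84; px0_4 = 364; py0_4 = 176; px1_4 = 456; py1_4 = 256; center_x_5 = 404; center_y_5 = 380; radius_5 = 40; px0_6 = 248; py0_6 = 120; px1_6 = 372; py1_6 = 172; px0_7 = 20; py0_7 = 384; px1_7 = 148; py1_7 = 528; center_x_8 = 440; center_y_8 = 400; radius_8 = 36; px0_9 = 128; py0_9 = 12; px1_9 = 228; py1_9 = 56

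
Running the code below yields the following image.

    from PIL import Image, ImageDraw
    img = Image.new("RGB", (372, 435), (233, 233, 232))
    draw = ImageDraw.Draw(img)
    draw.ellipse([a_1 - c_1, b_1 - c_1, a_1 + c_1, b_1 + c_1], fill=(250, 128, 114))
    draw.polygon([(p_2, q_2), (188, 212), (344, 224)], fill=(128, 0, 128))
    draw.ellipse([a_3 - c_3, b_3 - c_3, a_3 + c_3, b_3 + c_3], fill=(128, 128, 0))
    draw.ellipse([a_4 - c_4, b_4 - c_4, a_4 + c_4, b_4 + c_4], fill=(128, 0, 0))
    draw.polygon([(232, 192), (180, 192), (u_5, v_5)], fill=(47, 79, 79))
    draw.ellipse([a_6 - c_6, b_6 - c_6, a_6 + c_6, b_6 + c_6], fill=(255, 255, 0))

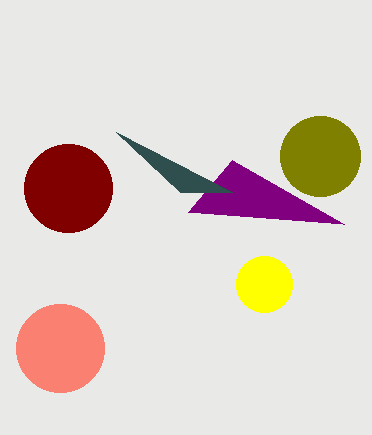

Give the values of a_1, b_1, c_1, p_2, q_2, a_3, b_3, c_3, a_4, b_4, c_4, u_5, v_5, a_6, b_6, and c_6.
a_1 = 60
b_1 = 348
c_1 = 44
p_2 = 232
q_2 = 160
a_3 = 320
b_3 = 156
c_3 = 40
a_4 = 68
b_4 = 188
c_4 = 44
u_5 = 116
v_5 = 132
a_6 = 264
b_6 = 284
c_6 = 28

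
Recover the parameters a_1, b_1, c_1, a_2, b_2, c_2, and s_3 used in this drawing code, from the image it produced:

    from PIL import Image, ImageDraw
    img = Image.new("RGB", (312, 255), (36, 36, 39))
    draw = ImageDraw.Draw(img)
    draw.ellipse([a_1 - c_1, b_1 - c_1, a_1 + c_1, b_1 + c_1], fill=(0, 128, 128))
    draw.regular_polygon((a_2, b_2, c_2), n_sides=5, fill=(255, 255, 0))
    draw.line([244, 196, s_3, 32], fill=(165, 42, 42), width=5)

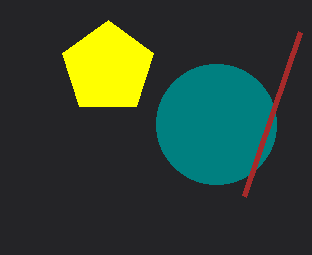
a_1 = 216; b_1 = 124; c_1 = 60; a_2 = 108; b_2 = 68; c_2 = 48; s_3 = 300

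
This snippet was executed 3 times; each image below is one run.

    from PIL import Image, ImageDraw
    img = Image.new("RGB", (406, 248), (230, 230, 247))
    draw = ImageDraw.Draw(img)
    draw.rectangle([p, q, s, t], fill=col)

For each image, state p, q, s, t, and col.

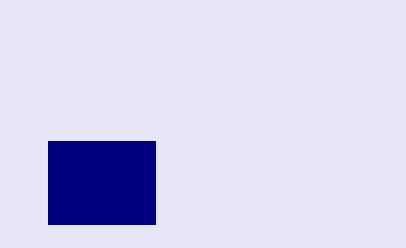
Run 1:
p = 48; q = 141; s = 155; t = 224; col = 'navy'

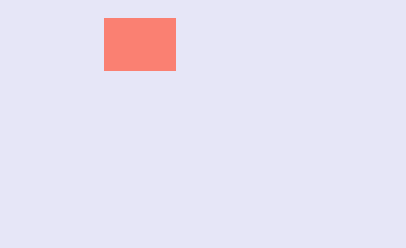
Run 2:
p = 104; q = 18; s = 175; t = 70; col = 'salmon'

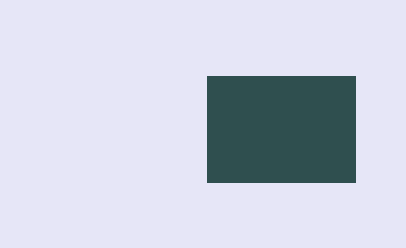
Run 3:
p = 207
q = 76
s = 355
t = 182
col = 'darkslategray'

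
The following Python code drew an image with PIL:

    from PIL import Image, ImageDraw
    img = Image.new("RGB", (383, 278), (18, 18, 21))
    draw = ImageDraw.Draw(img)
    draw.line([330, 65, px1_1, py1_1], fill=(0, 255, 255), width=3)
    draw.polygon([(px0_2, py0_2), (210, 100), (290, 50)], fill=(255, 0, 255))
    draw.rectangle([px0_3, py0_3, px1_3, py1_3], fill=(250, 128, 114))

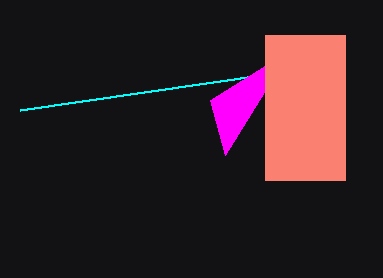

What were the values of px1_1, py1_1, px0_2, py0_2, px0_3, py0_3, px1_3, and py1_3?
px1_1 = 20; py1_1 = 110; px0_2 = 225; py0_2 = 155; px0_3 = 265; py0_3 = 35; px1_3 = 345; py1_3 = 180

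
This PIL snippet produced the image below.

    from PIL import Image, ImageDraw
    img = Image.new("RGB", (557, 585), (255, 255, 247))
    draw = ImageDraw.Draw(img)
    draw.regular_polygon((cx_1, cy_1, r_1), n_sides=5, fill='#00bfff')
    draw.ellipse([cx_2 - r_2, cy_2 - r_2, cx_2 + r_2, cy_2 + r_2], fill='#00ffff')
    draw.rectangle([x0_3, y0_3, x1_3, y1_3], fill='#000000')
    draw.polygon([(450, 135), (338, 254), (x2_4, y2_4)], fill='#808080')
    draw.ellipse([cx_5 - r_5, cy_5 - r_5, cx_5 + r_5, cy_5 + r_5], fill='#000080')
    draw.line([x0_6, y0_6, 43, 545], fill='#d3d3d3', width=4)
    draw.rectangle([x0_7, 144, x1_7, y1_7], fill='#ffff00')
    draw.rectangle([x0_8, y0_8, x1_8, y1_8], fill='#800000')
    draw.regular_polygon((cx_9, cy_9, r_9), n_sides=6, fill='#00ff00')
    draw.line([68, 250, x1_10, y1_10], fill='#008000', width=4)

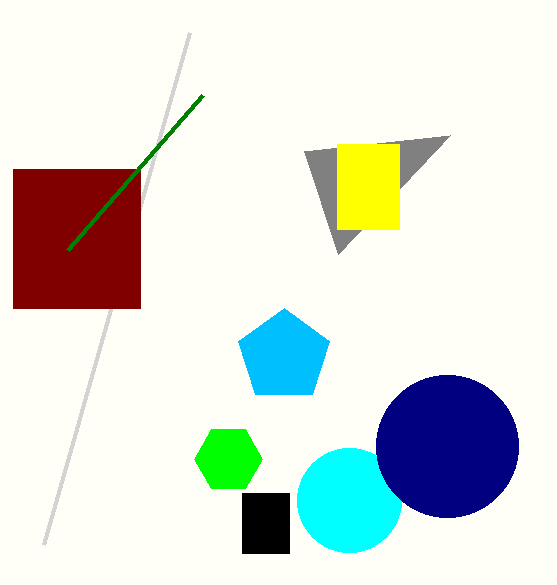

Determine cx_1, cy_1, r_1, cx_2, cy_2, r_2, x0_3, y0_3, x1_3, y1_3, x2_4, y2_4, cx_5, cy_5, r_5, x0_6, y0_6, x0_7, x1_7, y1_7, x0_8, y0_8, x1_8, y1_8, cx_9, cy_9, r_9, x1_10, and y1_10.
cx_1 = 284
cy_1 = 356
r_1 = 48
cx_2 = 349
cy_2 = 500
r_2 = 52
x0_3 = 242
y0_3 = 493
x1_3 = 289
y1_3 = 553
x2_4 = 304
y2_4 = 151
cx_5 = 447
cy_5 = 446
r_5 = 71
x0_6 = 189
y0_6 = 33
x0_7 = 337
x1_7 = 399
y1_7 = 229
x0_8 = 13
y0_8 = 169
x1_8 = 140
y1_8 = 308
cx_9 = 228
cy_9 = 459
r_9 = 34
x1_10 = 203
y1_10 = 95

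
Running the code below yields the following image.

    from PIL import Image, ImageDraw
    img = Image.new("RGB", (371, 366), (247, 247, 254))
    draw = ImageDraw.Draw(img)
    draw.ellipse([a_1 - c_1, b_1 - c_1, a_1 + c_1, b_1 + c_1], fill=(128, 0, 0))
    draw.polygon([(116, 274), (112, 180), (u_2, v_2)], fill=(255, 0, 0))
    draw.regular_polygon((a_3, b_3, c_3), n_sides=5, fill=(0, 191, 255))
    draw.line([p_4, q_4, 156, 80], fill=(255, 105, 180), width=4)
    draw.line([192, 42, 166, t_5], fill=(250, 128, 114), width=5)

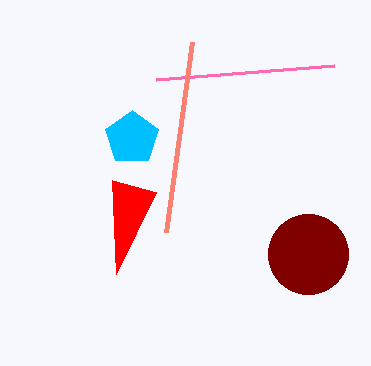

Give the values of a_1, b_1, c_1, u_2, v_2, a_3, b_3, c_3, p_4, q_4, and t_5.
a_1 = 308, b_1 = 254, c_1 = 40, u_2 = 156, v_2 = 192, a_3 = 132, b_3 = 138, c_3 = 28, p_4 = 334, q_4 = 66, t_5 = 232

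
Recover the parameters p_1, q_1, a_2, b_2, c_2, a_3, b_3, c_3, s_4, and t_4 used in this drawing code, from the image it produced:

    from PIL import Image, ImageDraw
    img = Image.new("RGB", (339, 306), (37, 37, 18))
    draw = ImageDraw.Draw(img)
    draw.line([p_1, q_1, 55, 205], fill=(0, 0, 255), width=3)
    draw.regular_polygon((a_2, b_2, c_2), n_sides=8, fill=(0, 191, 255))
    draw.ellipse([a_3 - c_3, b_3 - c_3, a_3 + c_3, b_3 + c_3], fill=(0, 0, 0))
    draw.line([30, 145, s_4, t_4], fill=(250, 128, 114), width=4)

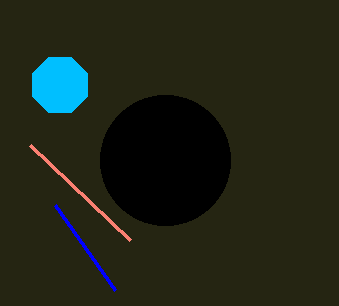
p_1 = 115
q_1 = 290
a_2 = 60
b_2 = 85
c_2 = 30
a_3 = 165
b_3 = 160
c_3 = 65
s_4 = 130
t_4 = 240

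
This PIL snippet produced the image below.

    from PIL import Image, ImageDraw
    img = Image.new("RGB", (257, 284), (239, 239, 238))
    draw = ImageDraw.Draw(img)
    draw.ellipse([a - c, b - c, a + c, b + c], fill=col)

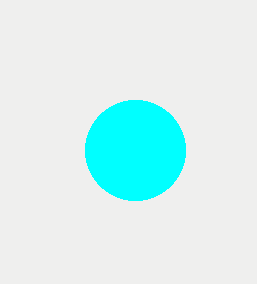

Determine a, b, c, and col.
a = 135; b = 150; c = 50; col = 'cyan'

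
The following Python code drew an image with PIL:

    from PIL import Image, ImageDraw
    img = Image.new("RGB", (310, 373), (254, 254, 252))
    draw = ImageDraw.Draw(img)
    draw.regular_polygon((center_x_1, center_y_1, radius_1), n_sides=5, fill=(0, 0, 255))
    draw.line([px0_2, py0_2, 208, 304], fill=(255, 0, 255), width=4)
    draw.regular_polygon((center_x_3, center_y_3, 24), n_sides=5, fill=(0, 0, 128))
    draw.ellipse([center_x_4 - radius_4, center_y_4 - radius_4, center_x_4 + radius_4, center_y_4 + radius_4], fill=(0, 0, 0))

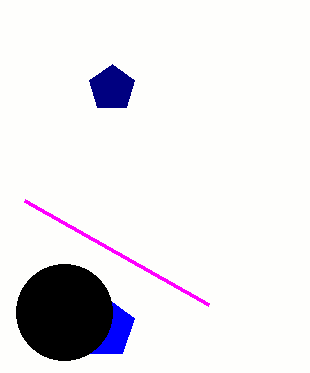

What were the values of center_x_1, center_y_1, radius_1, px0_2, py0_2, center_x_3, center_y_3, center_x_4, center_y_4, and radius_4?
center_x_1 = 104, center_y_1 = 328, radius_1 = 32, px0_2 = 24, py0_2 = 200, center_x_3 = 112, center_y_3 = 88, center_x_4 = 64, center_y_4 = 312, radius_4 = 48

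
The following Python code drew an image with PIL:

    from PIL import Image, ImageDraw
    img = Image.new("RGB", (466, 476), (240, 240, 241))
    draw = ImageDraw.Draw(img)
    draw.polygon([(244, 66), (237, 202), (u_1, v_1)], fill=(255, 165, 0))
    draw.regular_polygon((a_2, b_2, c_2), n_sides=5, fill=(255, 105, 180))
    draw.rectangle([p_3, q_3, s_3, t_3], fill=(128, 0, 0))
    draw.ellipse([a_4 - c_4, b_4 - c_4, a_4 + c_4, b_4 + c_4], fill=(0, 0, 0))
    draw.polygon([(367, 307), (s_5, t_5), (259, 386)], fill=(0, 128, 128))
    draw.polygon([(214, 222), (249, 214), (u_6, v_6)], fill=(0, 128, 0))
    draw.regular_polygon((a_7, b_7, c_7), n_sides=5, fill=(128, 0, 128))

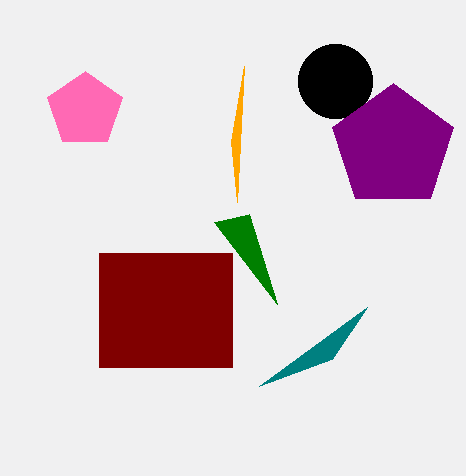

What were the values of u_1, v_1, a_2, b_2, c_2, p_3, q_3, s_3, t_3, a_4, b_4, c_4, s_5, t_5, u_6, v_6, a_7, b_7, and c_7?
u_1 = 231
v_1 = 141
a_2 = 85
b_2 = 110
c_2 = 39
p_3 = 99
q_3 = 253
s_3 = 232
t_3 = 367
a_4 = 335
b_4 = 81
c_4 = 37
s_5 = 332
t_5 = 359
u_6 = 277
v_6 = 304
a_7 = 393
b_7 = 147
c_7 = 64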